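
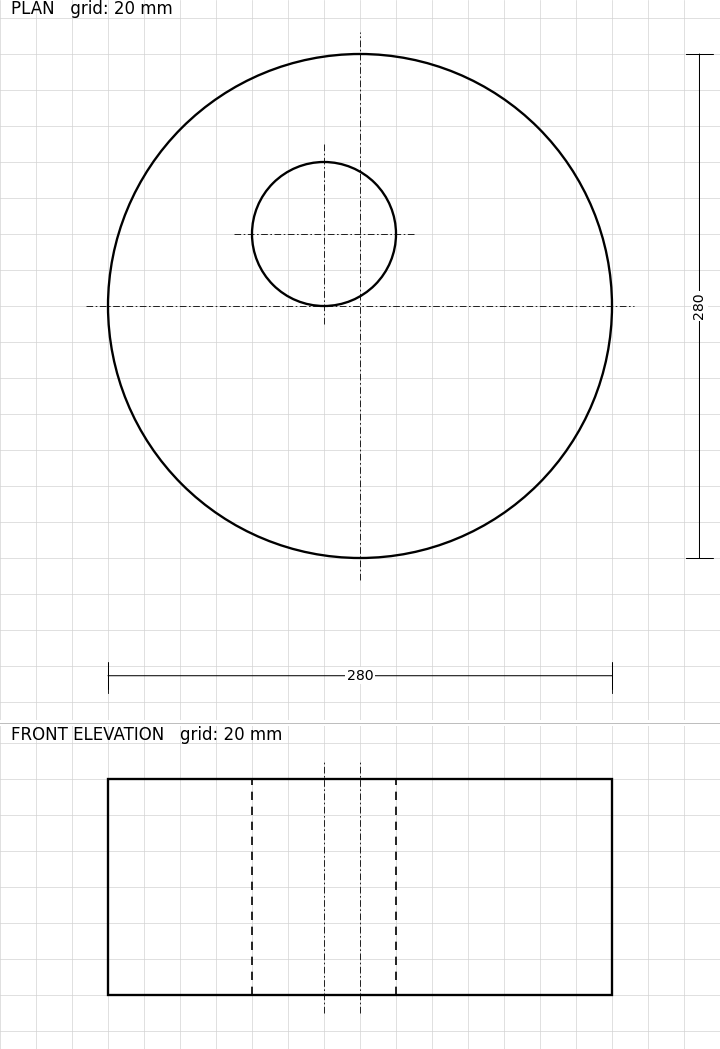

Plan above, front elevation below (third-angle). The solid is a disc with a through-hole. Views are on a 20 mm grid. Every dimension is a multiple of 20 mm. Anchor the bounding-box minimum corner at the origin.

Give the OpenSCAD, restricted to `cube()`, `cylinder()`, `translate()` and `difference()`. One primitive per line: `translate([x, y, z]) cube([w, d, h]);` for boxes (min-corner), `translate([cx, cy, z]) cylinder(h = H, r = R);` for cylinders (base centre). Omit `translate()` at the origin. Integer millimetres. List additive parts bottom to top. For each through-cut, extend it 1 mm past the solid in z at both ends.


difference() {
  translate([140, 140, 0]) cylinder(h = 120, r = 140);
  translate([120, 180, -1]) cylinder(h = 122, r = 40);
}


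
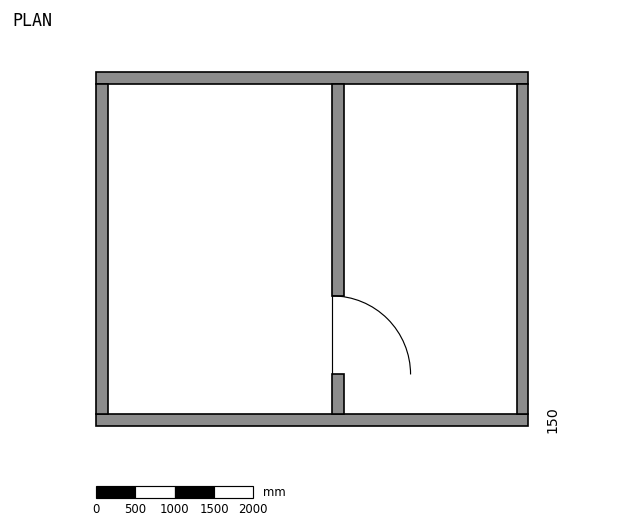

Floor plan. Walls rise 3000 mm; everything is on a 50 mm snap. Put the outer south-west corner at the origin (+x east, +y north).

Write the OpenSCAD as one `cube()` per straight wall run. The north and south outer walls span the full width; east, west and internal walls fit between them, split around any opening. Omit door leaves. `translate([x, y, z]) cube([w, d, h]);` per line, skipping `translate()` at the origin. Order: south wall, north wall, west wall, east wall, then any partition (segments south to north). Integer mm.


cube([5500, 150, 3000]);
translate([0, 4350, 0]) cube([5500, 150, 3000]);
translate([0, 150, 0]) cube([150, 4200, 3000]);
translate([5350, 150, 0]) cube([150, 4200, 3000]);
translate([3000, 150, 0]) cube([150, 500, 3000]);
translate([3000, 1650, 0]) cube([150, 2700, 3000]);


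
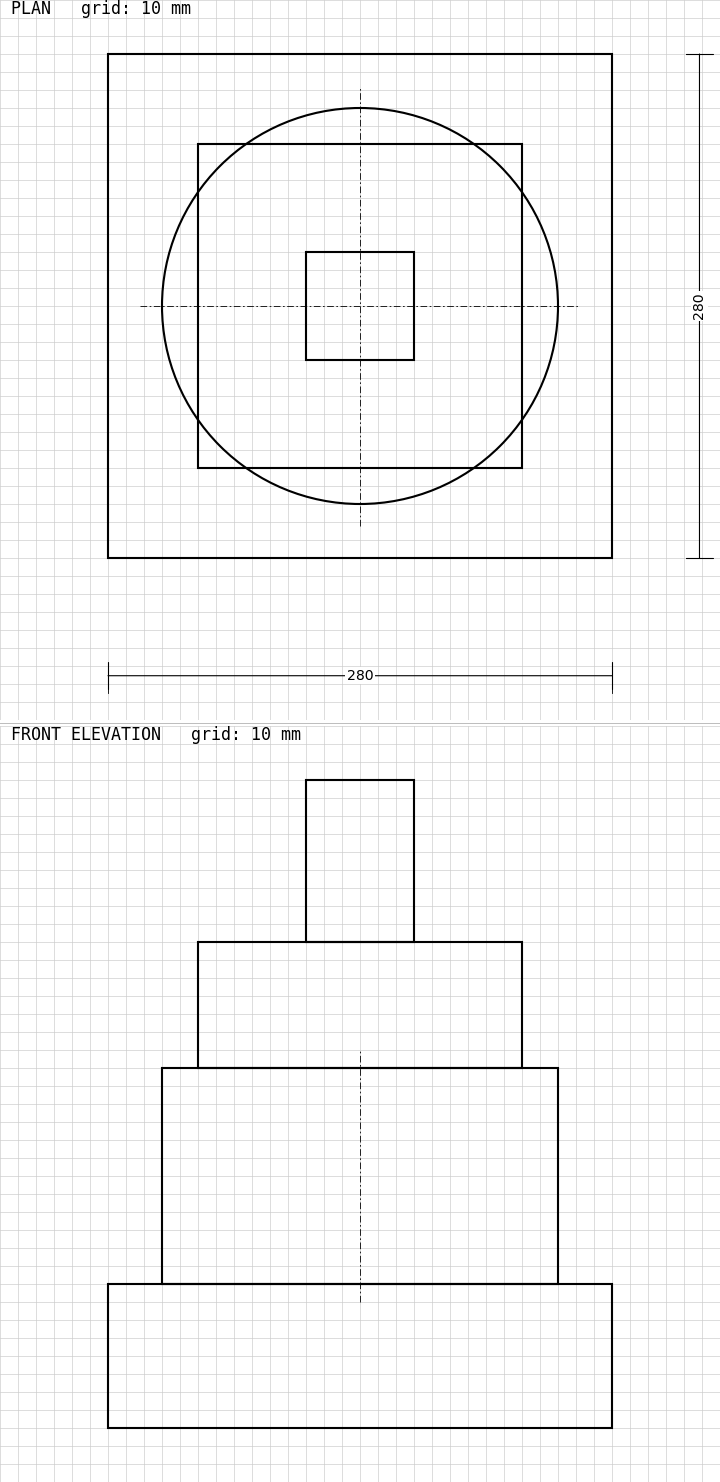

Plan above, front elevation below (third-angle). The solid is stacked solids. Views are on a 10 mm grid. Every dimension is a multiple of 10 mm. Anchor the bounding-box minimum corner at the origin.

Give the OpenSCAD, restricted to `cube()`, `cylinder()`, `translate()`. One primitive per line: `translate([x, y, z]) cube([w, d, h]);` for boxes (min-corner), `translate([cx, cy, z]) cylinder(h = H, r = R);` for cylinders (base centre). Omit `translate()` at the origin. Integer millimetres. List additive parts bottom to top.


cube([280, 280, 80]);
translate([140, 140, 80]) cylinder(h = 120, r = 110);
translate([50, 50, 200]) cube([180, 180, 70]);
translate([110, 110, 270]) cube([60, 60, 90]);


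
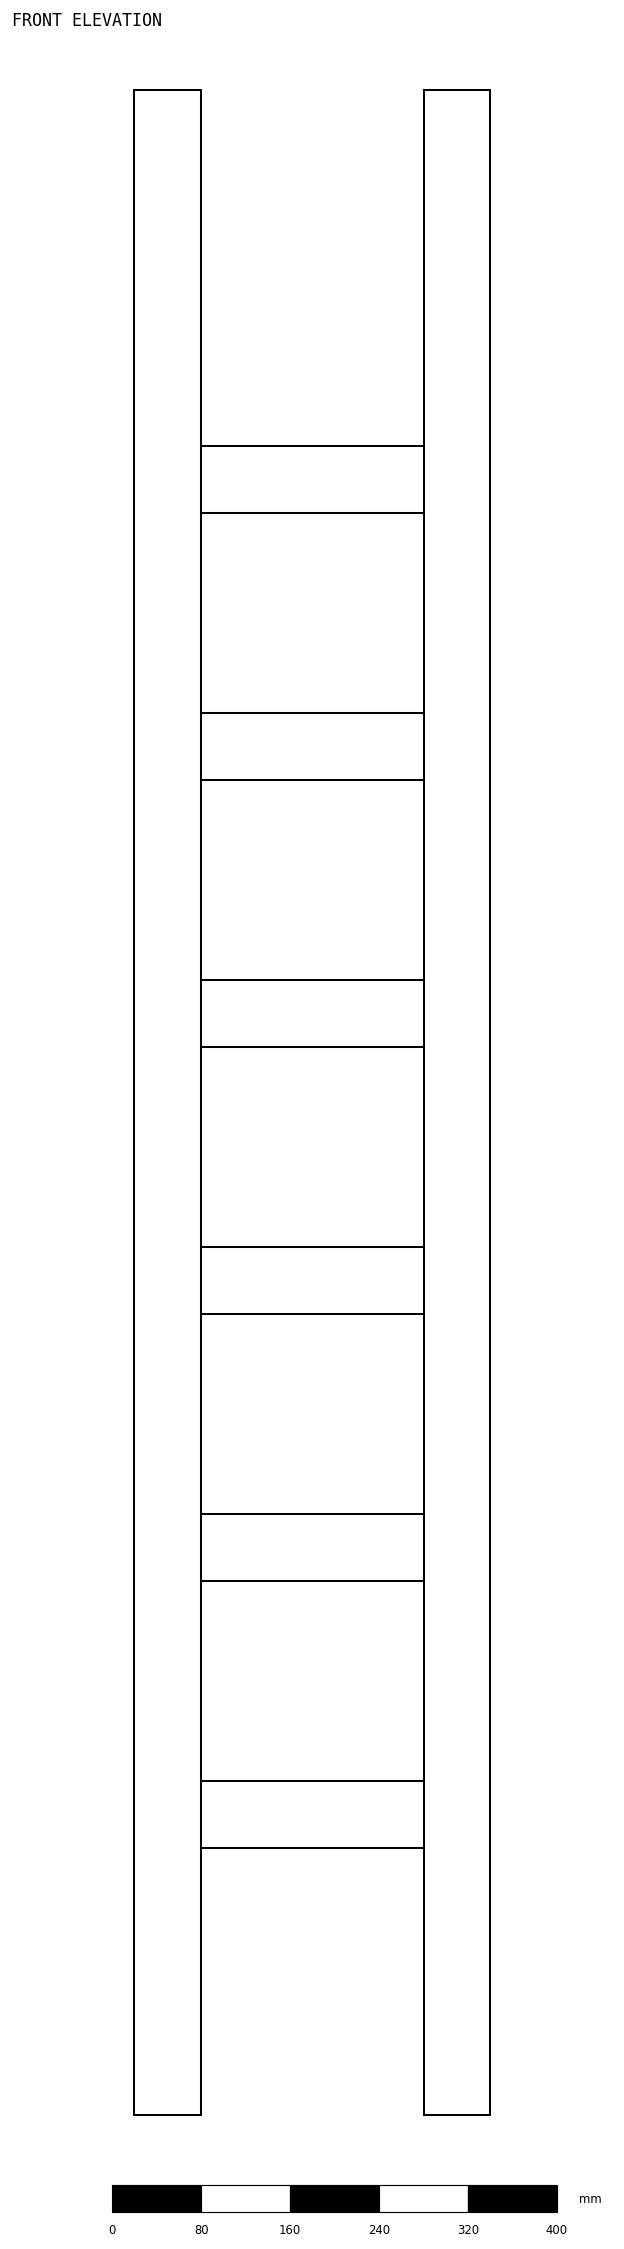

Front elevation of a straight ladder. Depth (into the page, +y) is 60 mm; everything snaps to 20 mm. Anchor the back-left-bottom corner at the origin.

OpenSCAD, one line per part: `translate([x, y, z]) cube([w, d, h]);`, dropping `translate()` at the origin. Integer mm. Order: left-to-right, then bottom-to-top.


cube([60, 60, 1820]);
translate([60, 0, 240]) cube([200, 60, 60]);
translate([60, 0, 480]) cube([200, 60, 60]);
translate([60, 0, 720]) cube([200, 60, 60]);
translate([60, 0, 960]) cube([200, 60, 60]);
translate([60, 0, 1200]) cube([200, 60, 60]);
translate([60, 0, 1440]) cube([200, 60, 60]);
translate([260, 0, 0]) cube([60, 60, 1820]);


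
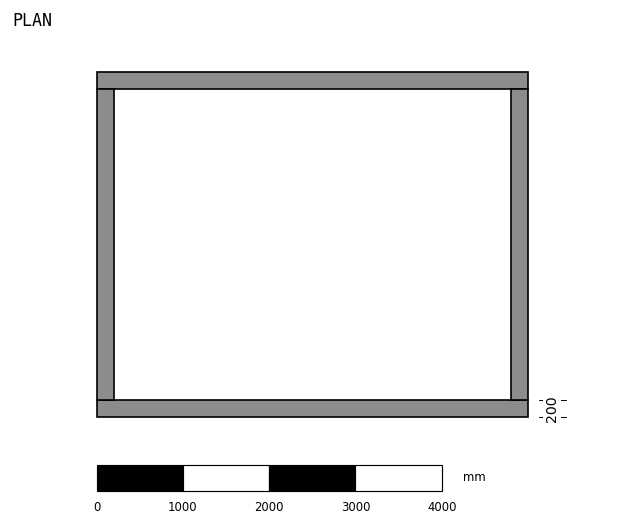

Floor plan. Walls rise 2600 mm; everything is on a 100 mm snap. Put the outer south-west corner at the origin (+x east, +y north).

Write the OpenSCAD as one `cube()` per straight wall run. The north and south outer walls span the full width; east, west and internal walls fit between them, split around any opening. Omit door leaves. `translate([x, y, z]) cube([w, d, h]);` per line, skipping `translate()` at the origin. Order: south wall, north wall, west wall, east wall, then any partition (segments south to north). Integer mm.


cube([5000, 200, 2600]);
translate([0, 3800, 0]) cube([5000, 200, 2600]);
translate([0, 200, 0]) cube([200, 3600, 2600]);
translate([4800, 200, 0]) cube([200, 3600, 2600]);


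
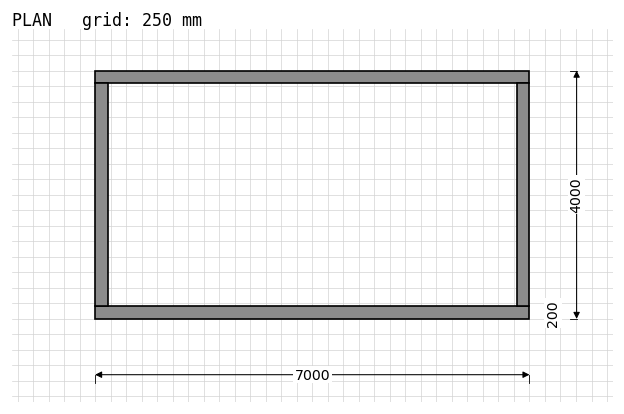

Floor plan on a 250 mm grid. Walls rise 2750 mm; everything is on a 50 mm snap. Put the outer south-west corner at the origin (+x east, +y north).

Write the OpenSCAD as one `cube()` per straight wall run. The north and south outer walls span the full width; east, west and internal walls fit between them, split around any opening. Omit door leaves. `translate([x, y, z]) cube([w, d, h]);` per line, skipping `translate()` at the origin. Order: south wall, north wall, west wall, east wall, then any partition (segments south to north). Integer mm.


cube([7000, 200, 2750]);
translate([0, 3800, 0]) cube([7000, 200, 2750]);
translate([0, 200, 0]) cube([200, 3600, 2750]);
translate([6800, 200, 0]) cube([200, 3600, 2750]);


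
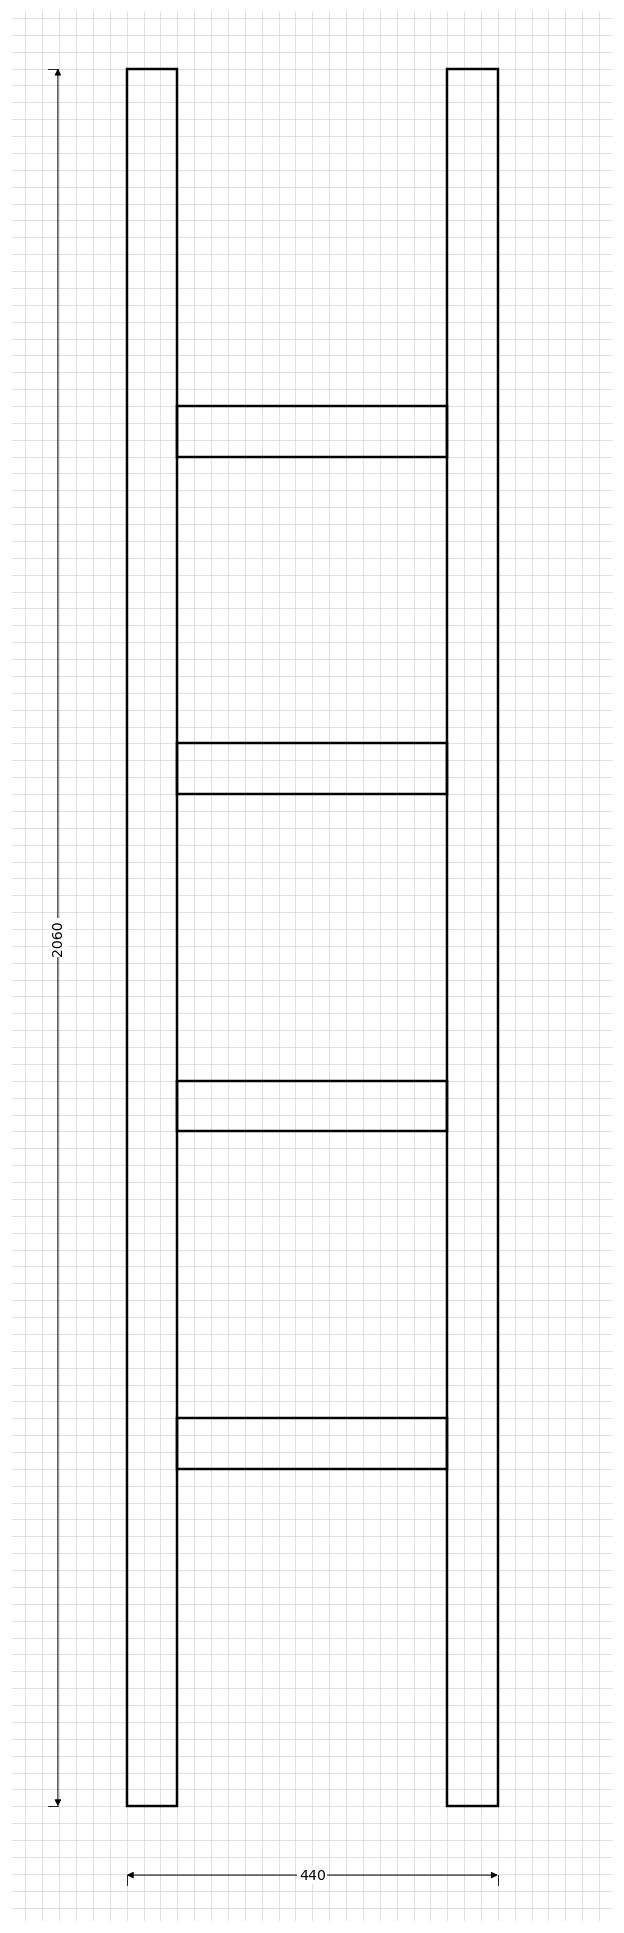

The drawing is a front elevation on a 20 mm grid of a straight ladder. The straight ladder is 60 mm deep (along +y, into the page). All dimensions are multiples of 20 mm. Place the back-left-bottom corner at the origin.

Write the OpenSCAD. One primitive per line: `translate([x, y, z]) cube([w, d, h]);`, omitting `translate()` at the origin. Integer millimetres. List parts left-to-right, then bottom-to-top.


cube([60, 60, 2060]);
translate([60, 0, 400]) cube([320, 60, 60]);
translate([60, 0, 800]) cube([320, 60, 60]);
translate([60, 0, 1200]) cube([320, 60, 60]);
translate([60, 0, 1600]) cube([320, 60, 60]);
translate([380, 0, 0]) cube([60, 60, 2060]);


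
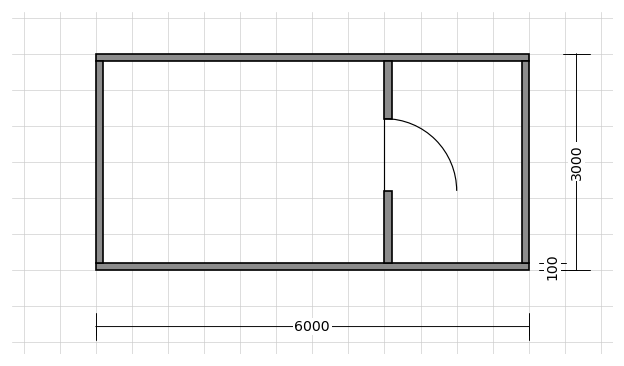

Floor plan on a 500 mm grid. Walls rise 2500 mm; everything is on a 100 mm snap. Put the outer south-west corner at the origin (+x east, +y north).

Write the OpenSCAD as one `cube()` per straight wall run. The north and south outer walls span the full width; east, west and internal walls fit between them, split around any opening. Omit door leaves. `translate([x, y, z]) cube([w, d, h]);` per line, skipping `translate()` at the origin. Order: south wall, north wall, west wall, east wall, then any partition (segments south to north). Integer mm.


cube([6000, 100, 2500]);
translate([0, 2900, 0]) cube([6000, 100, 2500]);
translate([0, 100, 0]) cube([100, 2800, 2500]);
translate([5900, 100, 0]) cube([100, 2800, 2500]);
translate([4000, 100, 0]) cube([100, 1000, 2500]);
translate([4000, 2100, 0]) cube([100, 800, 2500]);


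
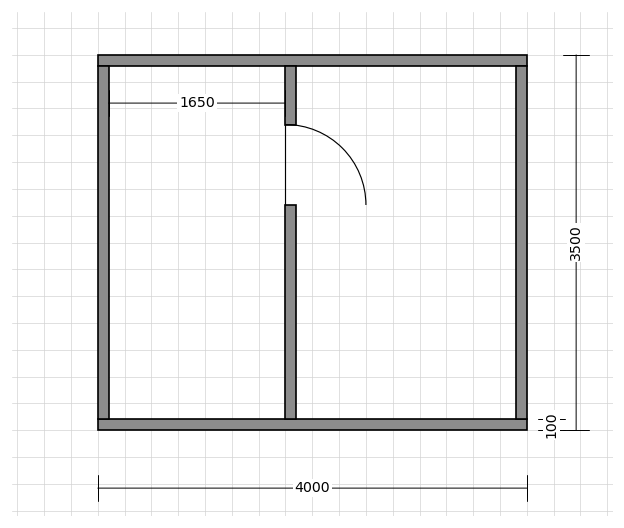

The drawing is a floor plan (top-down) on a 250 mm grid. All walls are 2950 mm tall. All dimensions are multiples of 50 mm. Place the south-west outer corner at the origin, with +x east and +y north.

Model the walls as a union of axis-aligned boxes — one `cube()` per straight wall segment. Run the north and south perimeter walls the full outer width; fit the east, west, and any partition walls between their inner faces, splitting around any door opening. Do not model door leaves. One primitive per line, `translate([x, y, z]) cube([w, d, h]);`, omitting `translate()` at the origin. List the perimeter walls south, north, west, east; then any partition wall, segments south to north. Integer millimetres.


cube([4000, 100, 2950]);
translate([0, 3400, 0]) cube([4000, 100, 2950]);
translate([0, 100, 0]) cube([100, 3300, 2950]);
translate([3900, 100, 0]) cube([100, 3300, 2950]);
translate([1750, 100, 0]) cube([100, 2000, 2950]);
translate([1750, 2850, 0]) cube([100, 550, 2950]);


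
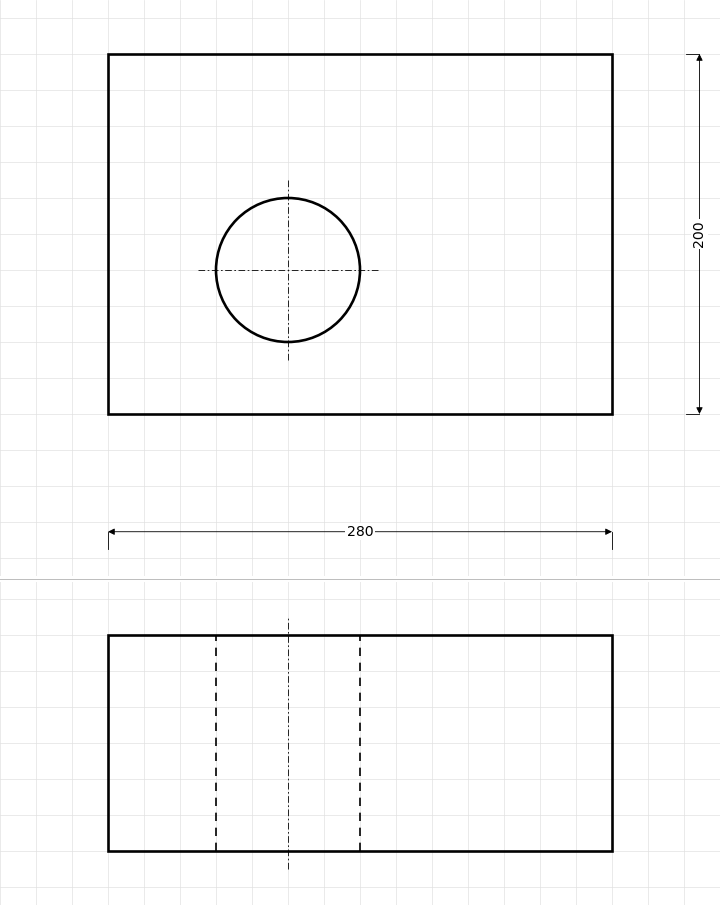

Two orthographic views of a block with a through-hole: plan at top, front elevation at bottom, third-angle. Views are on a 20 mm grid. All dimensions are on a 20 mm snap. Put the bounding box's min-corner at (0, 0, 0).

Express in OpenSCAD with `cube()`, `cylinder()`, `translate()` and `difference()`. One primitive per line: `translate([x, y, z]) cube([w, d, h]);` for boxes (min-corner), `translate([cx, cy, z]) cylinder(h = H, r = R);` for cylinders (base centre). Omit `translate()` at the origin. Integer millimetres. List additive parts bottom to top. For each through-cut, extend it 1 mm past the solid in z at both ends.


difference() {
  cube([280, 200, 120]);
  translate([100, 80, -1]) cylinder(h = 122, r = 40);
}


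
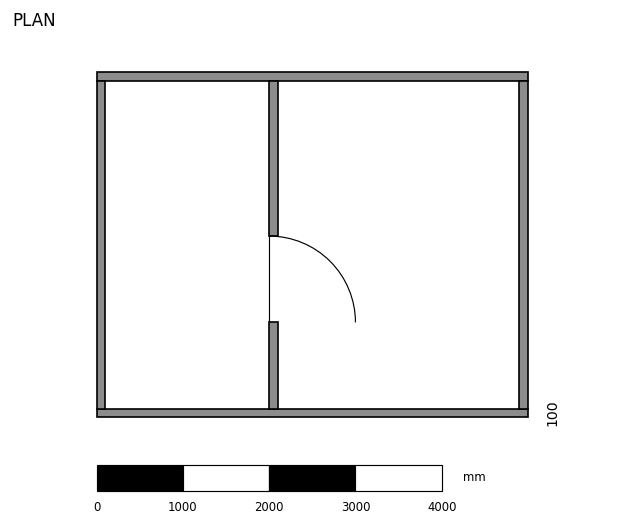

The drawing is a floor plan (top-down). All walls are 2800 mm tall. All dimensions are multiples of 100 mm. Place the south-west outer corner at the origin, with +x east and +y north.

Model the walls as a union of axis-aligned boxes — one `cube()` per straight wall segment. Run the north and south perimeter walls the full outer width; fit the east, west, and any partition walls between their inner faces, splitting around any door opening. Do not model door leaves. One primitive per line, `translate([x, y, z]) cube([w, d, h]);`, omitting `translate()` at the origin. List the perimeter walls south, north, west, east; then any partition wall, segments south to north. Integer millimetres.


cube([5000, 100, 2800]);
translate([0, 3900, 0]) cube([5000, 100, 2800]);
translate([0, 100, 0]) cube([100, 3800, 2800]);
translate([4900, 100, 0]) cube([100, 3800, 2800]);
translate([2000, 100, 0]) cube([100, 1000, 2800]);
translate([2000, 2100, 0]) cube([100, 1800, 2800]);


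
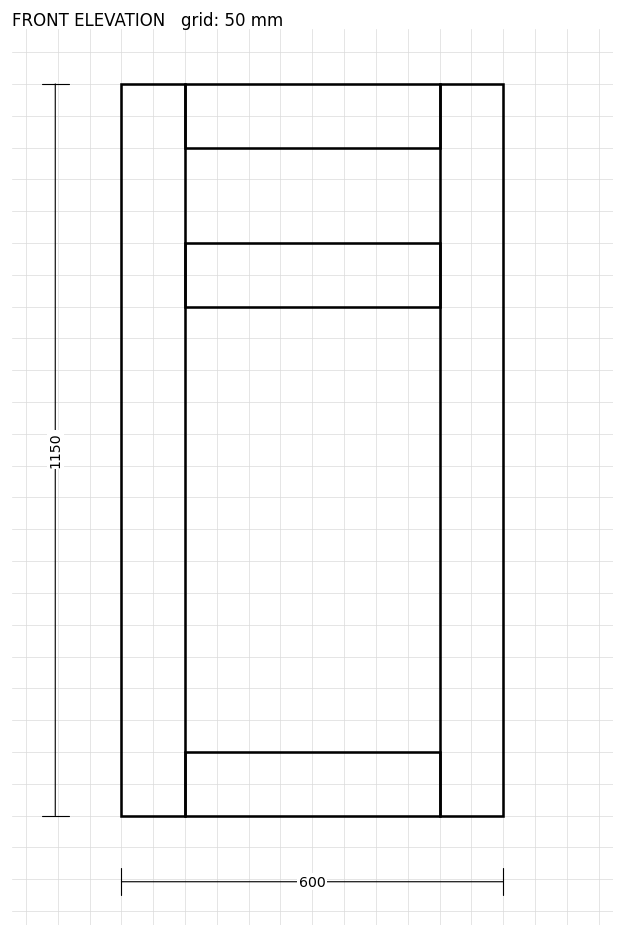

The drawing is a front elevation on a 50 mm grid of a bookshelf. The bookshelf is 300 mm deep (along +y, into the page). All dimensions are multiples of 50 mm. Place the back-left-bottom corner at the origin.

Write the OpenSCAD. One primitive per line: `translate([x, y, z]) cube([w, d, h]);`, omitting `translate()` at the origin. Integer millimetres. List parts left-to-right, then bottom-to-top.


cube([100, 300, 1150]);
translate([100, 0, 0]) cube([400, 300, 100]);
translate([100, 0, 800]) cube([400, 300, 100]);
translate([100, 0, 1050]) cube([400, 300, 100]);
translate([500, 0, 0]) cube([100, 300, 1150]);


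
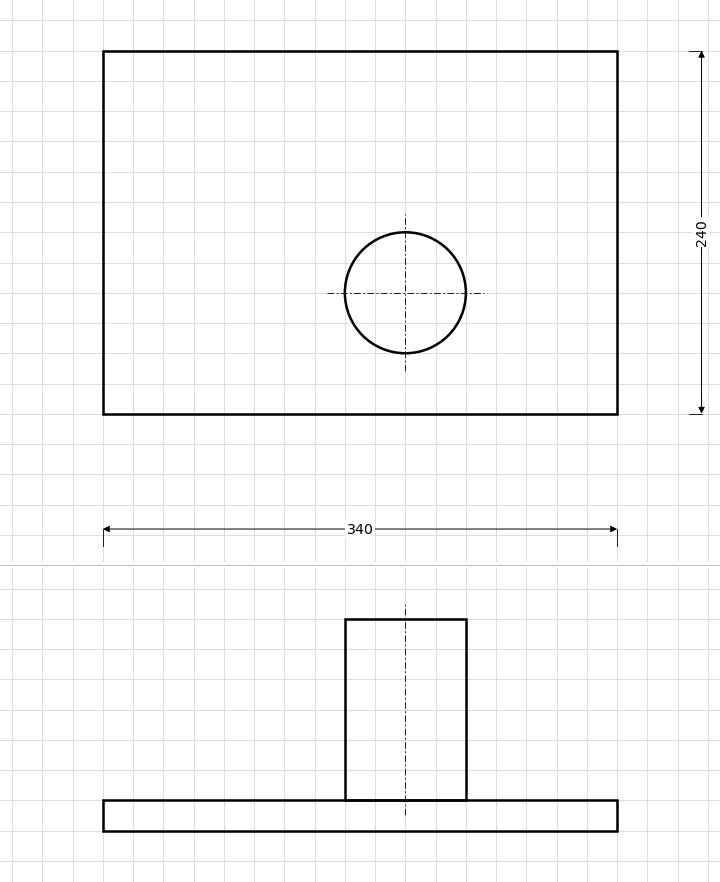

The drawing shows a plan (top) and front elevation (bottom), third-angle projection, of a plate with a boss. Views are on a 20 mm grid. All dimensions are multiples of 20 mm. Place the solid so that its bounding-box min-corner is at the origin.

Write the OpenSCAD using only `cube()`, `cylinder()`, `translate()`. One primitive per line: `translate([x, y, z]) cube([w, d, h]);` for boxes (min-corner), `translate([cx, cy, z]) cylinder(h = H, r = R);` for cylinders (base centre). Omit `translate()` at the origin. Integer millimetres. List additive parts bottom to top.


cube([340, 240, 20]);
translate([200, 80, 20]) cylinder(h = 120, r = 40);


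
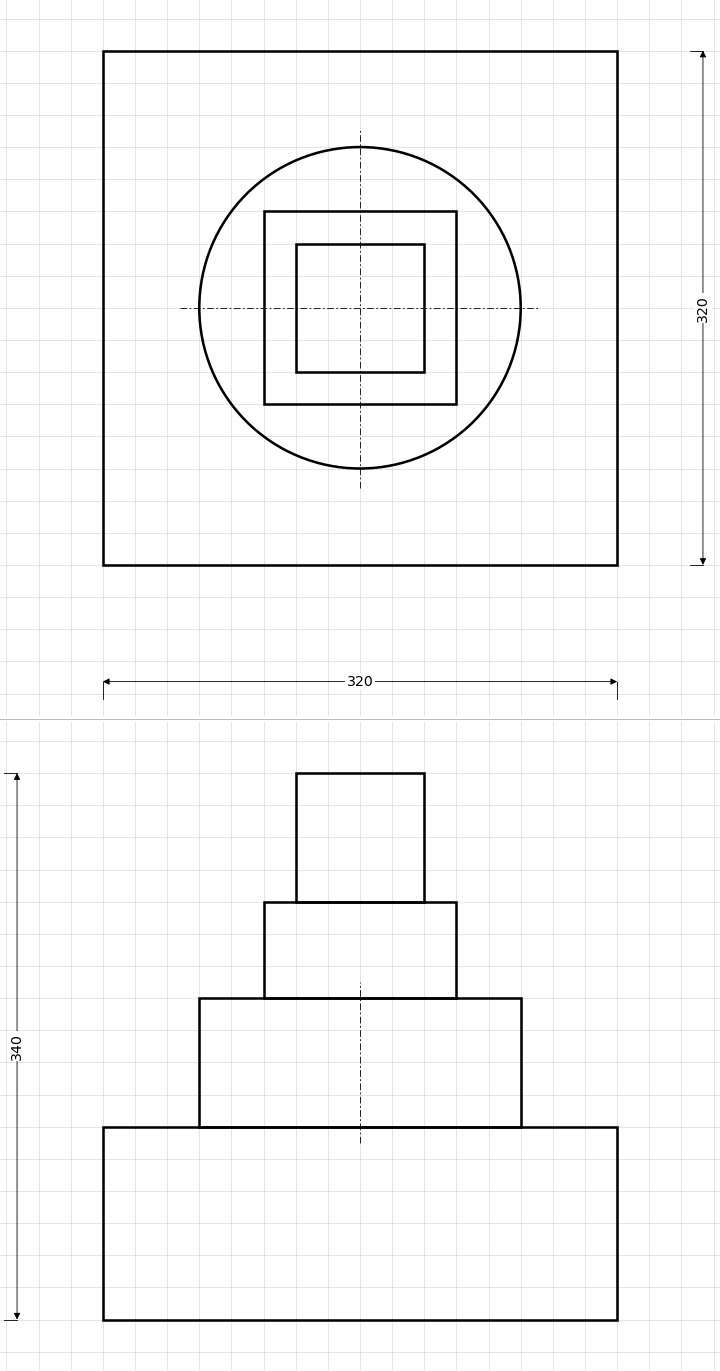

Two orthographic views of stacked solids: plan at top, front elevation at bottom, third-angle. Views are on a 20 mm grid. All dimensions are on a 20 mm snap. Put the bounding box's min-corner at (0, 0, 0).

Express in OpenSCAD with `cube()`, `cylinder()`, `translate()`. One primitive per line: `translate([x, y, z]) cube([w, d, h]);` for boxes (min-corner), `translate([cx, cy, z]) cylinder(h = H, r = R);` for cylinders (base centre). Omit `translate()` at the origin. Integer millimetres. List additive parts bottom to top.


cube([320, 320, 120]);
translate([160, 160, 120]) cylinder(h = 80, r = 100);
translate([100, 100, 200]) cube([120, 120, 60]);
translate([120, 120, 260]) cube([80, 80, 80]);


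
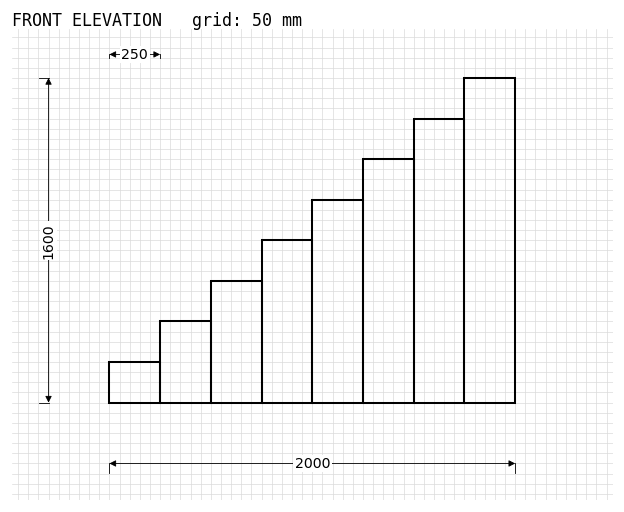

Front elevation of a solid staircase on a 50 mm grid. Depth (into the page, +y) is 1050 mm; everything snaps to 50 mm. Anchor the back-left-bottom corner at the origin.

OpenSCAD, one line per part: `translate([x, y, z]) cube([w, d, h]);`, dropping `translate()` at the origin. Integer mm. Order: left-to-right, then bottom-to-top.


cube([250, 1050, 200]);
translate([250, 0, 0]) cube([250, 1050, 400]);
translate([500, 0, 0]) cube([250, 1050, 600]);
translate([750, 0, 0]) cube([250, 1050, 800]);
translate([1000, 0, 0]) cube([250, 1050, 1000]);
translate([1250, 0, 0]) cube([250, 1050, 1200]);
translate([1500, 0, 0]) cube([250, 1050, 1400]);
translate([1750, 0, 0]) cube([250, 1050, 1600]);


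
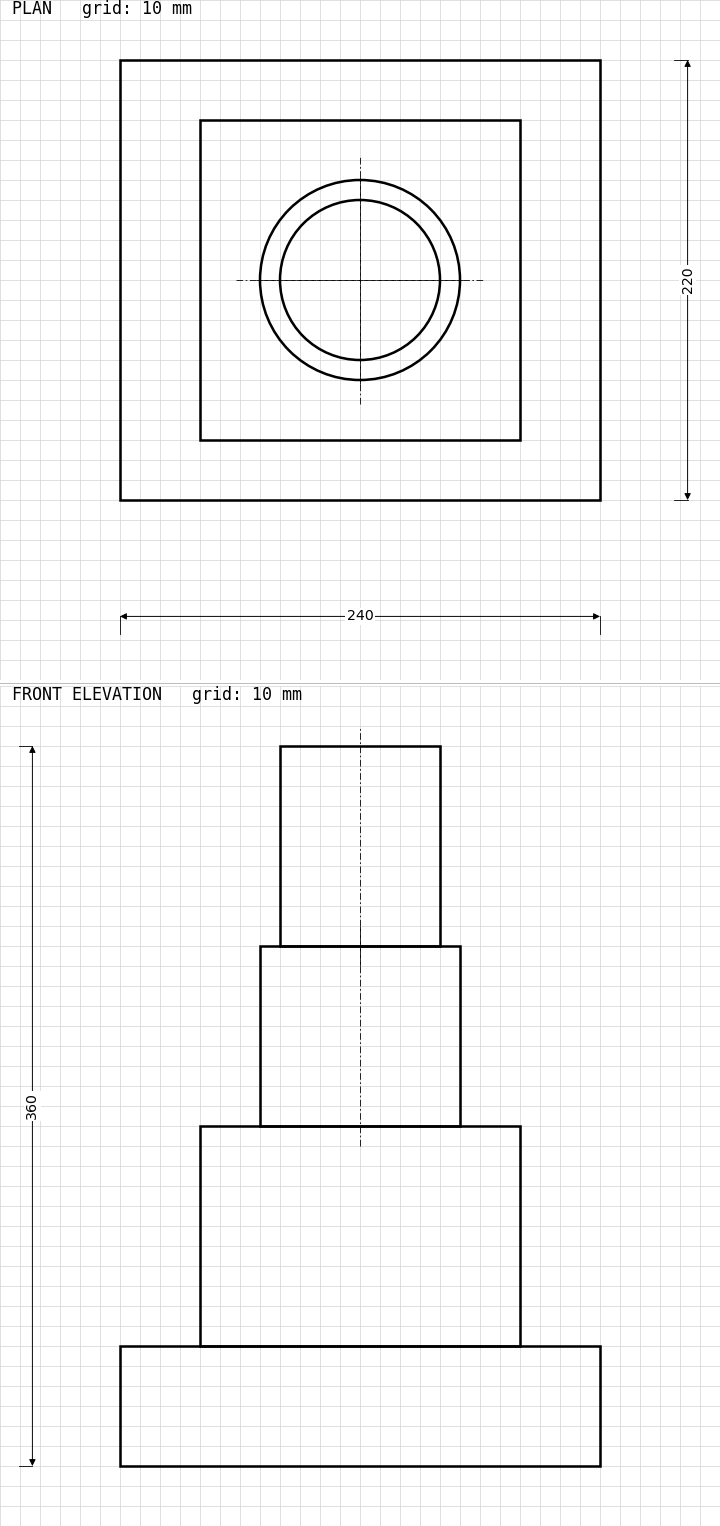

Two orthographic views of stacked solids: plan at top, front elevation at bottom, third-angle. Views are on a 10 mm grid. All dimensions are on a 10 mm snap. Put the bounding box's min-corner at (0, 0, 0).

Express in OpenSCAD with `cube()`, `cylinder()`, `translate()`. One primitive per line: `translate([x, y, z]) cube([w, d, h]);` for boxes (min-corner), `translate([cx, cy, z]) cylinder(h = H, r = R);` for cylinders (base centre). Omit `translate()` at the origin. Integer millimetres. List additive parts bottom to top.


cube([240, 220, 60]);
translate([40, 30, 60]) cube([160, 160, 110]);
translate([120, 110, 170]) cylinder(h = 90, r = 50);
translate([120, 110, 260]) cylinder(h = 100, r = 40);


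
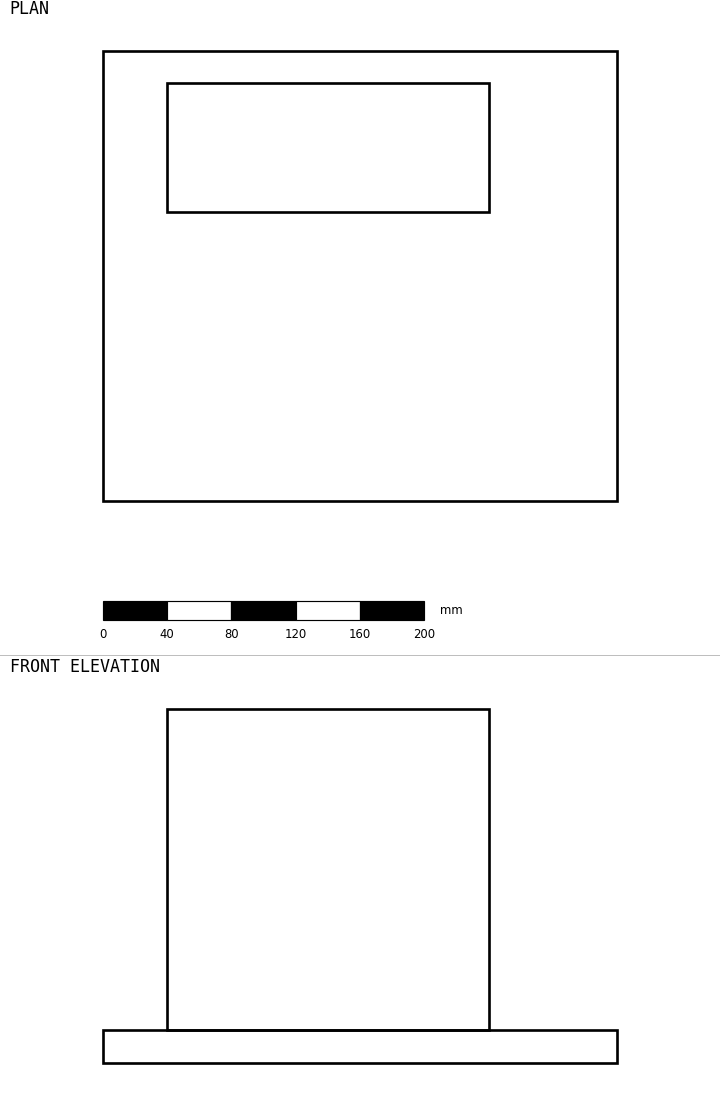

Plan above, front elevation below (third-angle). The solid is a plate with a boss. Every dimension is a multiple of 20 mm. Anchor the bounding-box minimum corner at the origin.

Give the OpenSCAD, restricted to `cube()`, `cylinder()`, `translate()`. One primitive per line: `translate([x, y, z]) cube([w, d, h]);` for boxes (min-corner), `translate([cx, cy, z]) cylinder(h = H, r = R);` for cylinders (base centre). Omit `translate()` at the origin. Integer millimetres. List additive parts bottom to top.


cube([320, 280, 20]);
translate([40, 180, 20]) cube([200, 80, 200]);


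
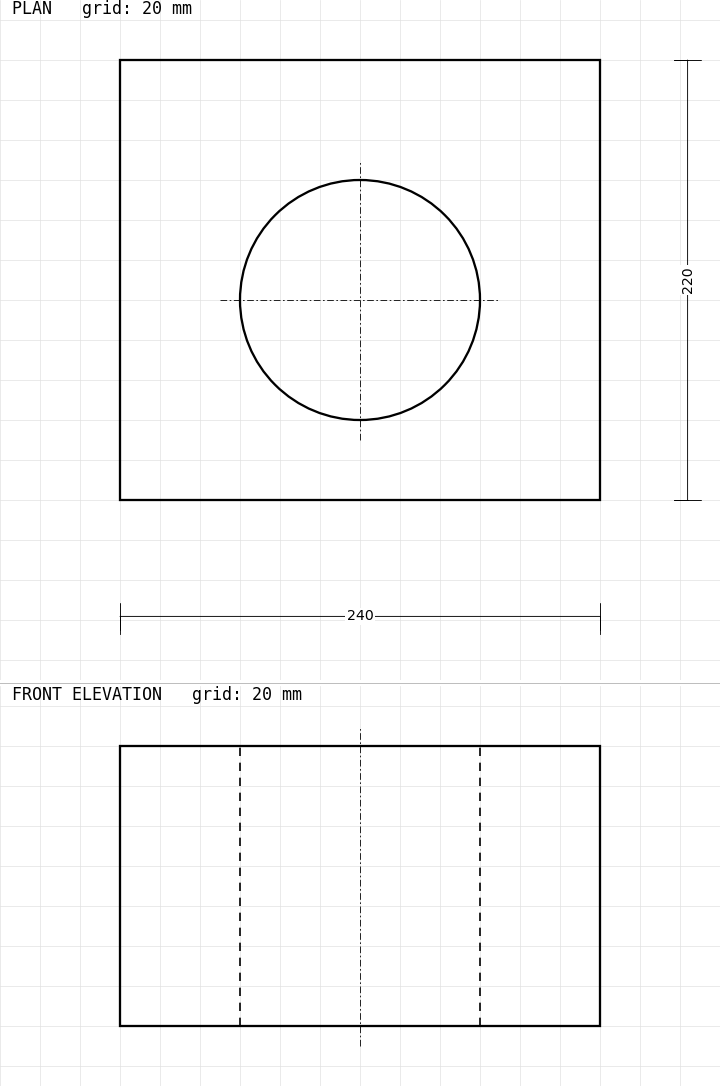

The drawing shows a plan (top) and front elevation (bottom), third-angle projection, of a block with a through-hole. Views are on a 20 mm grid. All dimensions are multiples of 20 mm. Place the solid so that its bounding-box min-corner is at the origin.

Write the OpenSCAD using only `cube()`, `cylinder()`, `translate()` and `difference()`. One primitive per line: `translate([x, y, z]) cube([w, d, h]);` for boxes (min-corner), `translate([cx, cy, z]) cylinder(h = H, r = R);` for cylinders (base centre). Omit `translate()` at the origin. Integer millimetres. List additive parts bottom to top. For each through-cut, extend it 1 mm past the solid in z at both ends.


difference() {
  cube([240, 220, 140]);
  translate([120, 100, -1]) cylinder(h = 142, r = 60);
}


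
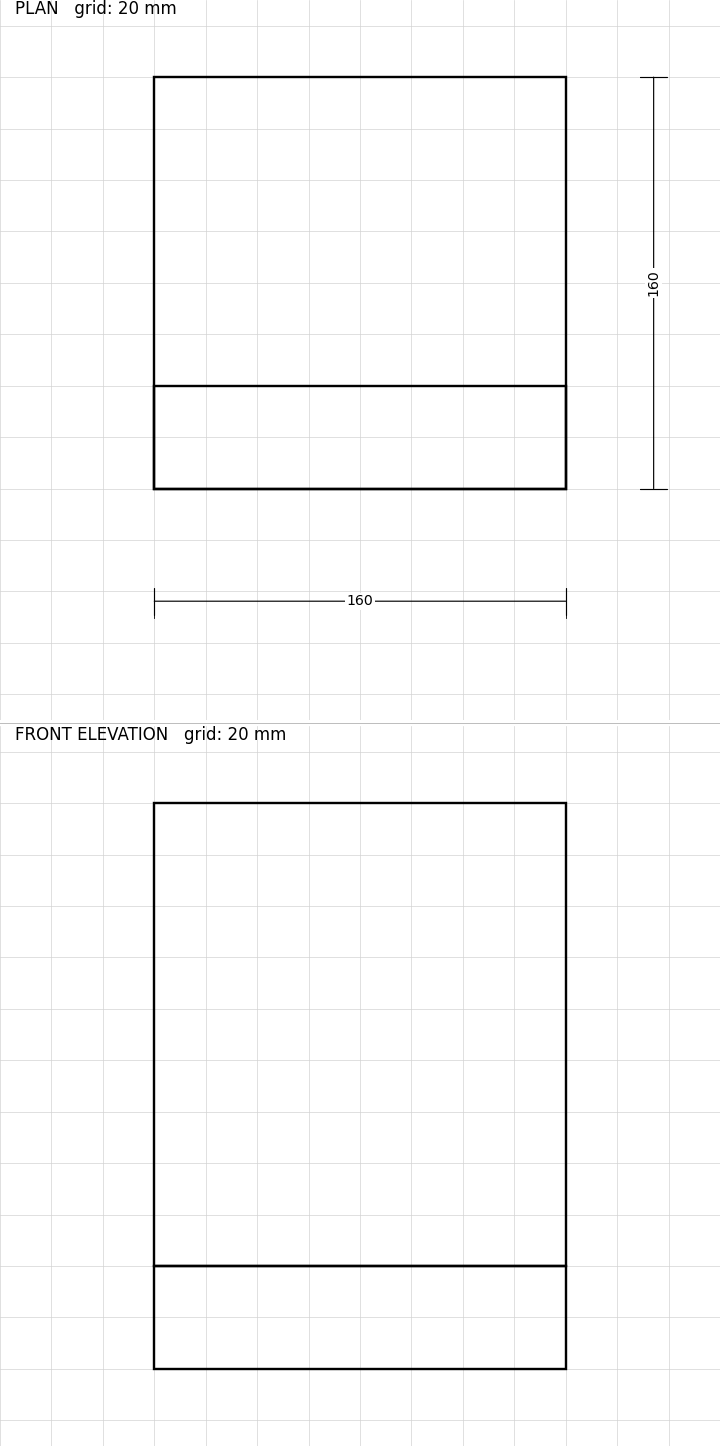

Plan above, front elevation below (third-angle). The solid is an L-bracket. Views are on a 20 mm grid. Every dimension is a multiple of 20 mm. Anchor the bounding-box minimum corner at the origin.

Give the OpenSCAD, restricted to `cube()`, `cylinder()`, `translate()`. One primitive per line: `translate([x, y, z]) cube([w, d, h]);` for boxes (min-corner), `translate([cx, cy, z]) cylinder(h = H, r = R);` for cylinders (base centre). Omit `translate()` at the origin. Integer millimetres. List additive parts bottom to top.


cube([160, 160, 40]);
translate([0, 0, 40]) cube([160, 40, 180]);


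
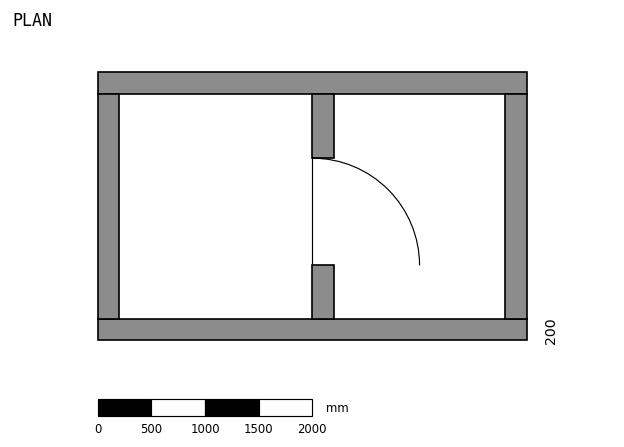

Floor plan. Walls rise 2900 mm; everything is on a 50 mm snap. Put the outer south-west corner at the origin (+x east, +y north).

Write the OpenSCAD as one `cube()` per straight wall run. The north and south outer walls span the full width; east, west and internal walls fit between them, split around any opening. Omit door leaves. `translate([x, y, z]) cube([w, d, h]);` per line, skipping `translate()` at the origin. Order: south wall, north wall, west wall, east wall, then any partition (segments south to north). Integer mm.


cube([4000, 200, 2900]);
translate([0, 2300, 0]) cube([4000, 200, 2900]);
translate([0, 200, 0]) cube([200, 2100, 2900]);
translate([3800, 200, 0]) cube([200, 2100, 2900]);
translate([2000, 200, 0]) cube([200, 500, 2900]);
translate([2000, 1700, 0]) cube([200, 600, 2900]);


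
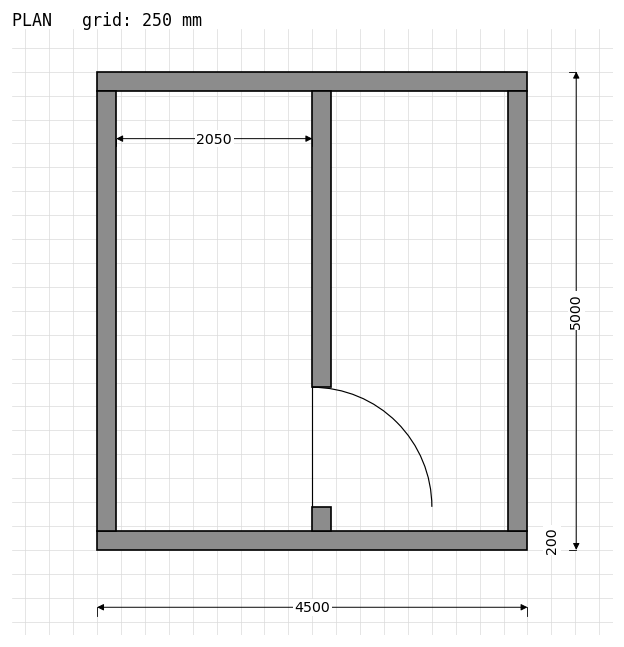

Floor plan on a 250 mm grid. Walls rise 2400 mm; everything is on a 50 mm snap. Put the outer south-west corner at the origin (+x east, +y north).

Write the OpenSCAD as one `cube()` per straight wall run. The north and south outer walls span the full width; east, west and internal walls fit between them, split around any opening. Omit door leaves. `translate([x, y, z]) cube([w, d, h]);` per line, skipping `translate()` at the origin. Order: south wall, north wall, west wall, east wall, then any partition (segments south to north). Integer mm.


cube([4500, 200, 2400]);
translate([0, 4800, 0]) cube([4500, 200, 2400]);
translate([0, 200, 0]) cube([200, 4600, 2400]);
translate([4300, 200, 0]) cube([200, 4600, 2400]);
translate([2250, 200, 0]) cube([200, 250, 2400]);
translate([2250, 1700, 0]) cube([200, 3100, 2400]);


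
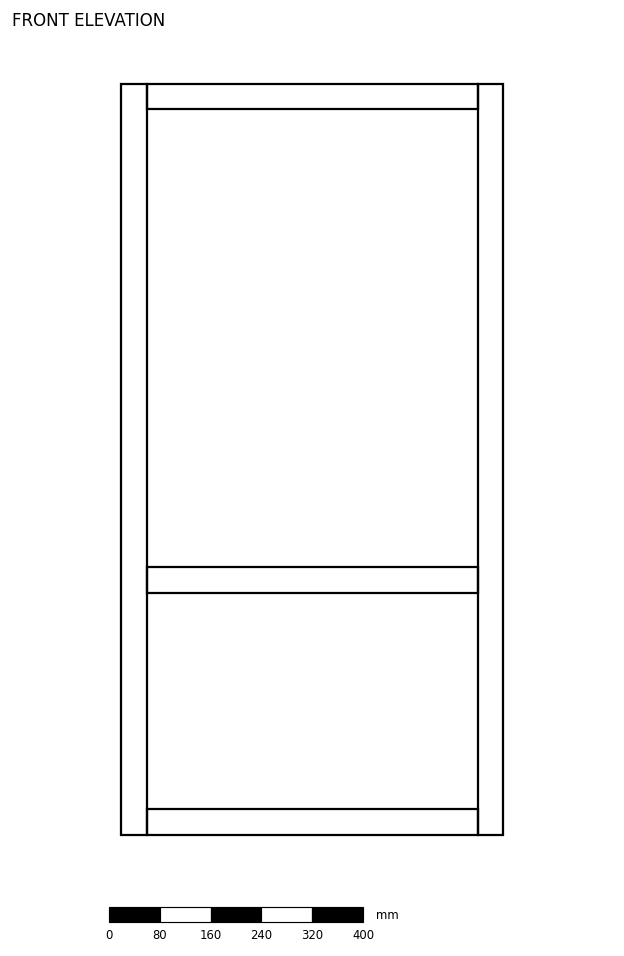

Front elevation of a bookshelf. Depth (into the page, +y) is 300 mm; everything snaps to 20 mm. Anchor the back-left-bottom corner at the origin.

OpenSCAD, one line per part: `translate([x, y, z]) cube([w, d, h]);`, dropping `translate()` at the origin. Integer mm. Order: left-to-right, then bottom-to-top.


cube([40, 300, 1180]);
translate([40, 0, 0]) cube([520, 300, 40]);
translate([40, 0, 380]) cube([520, 300, 40]);
translate([40, 0, 1140]) cube([520, 300, 40]);
translate([560, 0, 0]) cube([40, 300, 1180]);


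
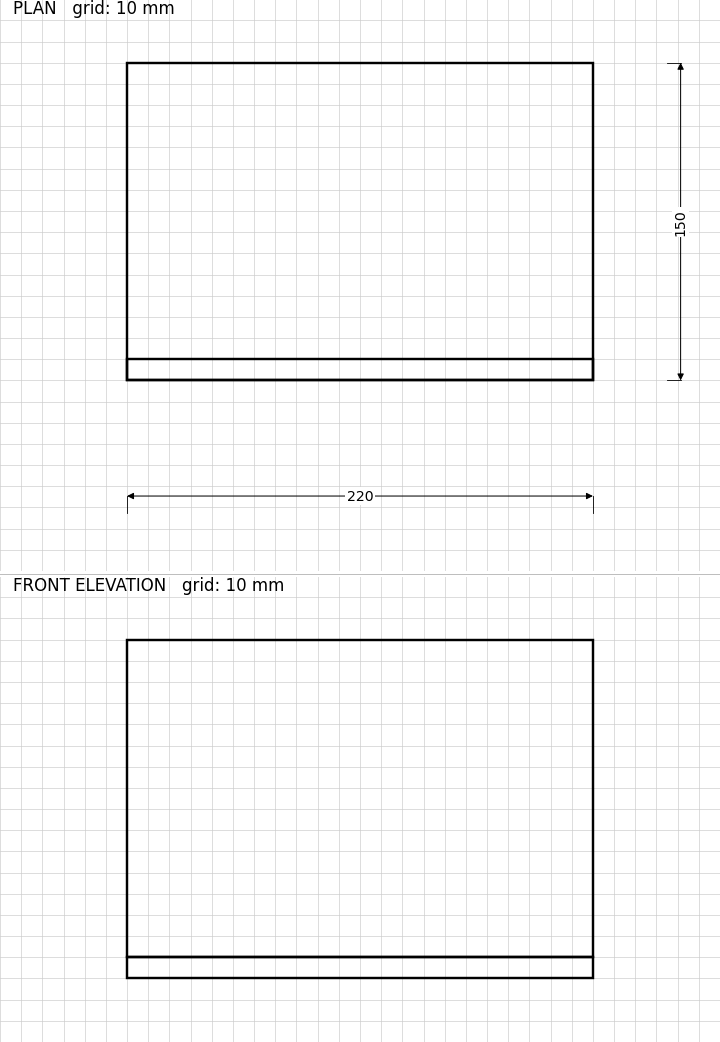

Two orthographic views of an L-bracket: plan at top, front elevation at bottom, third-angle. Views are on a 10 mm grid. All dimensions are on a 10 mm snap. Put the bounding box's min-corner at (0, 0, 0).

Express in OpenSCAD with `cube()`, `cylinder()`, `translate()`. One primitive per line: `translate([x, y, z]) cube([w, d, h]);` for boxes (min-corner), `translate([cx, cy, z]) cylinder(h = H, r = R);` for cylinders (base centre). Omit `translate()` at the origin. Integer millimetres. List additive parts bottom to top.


cube([220, 150, 10]);
translate([0, 0, 10]) cube([220, 10, 150]);


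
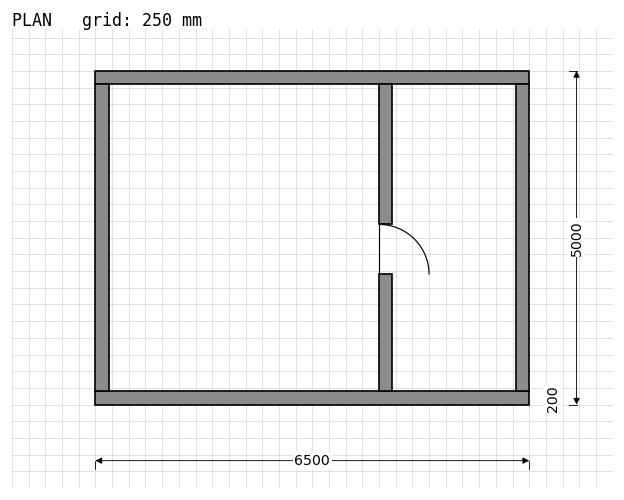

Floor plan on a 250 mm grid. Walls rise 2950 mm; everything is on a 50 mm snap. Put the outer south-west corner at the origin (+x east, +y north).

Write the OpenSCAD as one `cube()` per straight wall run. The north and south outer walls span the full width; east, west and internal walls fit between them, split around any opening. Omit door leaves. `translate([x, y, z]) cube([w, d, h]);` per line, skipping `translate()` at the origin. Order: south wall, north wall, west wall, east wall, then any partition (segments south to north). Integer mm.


cube([6500, 200, 2950]);
translate([0, 4800, 0]) cube([6500, 200, 2950]);
translate([0, 200, 0]) cube([200, 4600, 2950]);
translate([6300, 200, 0]) cube([200, 4600, 2950]);
translate([4250, 200, 0]) cube([200, 1750, 2950]);
translate([4250, 2700, 0]) cube([200, 2100, 2950]);


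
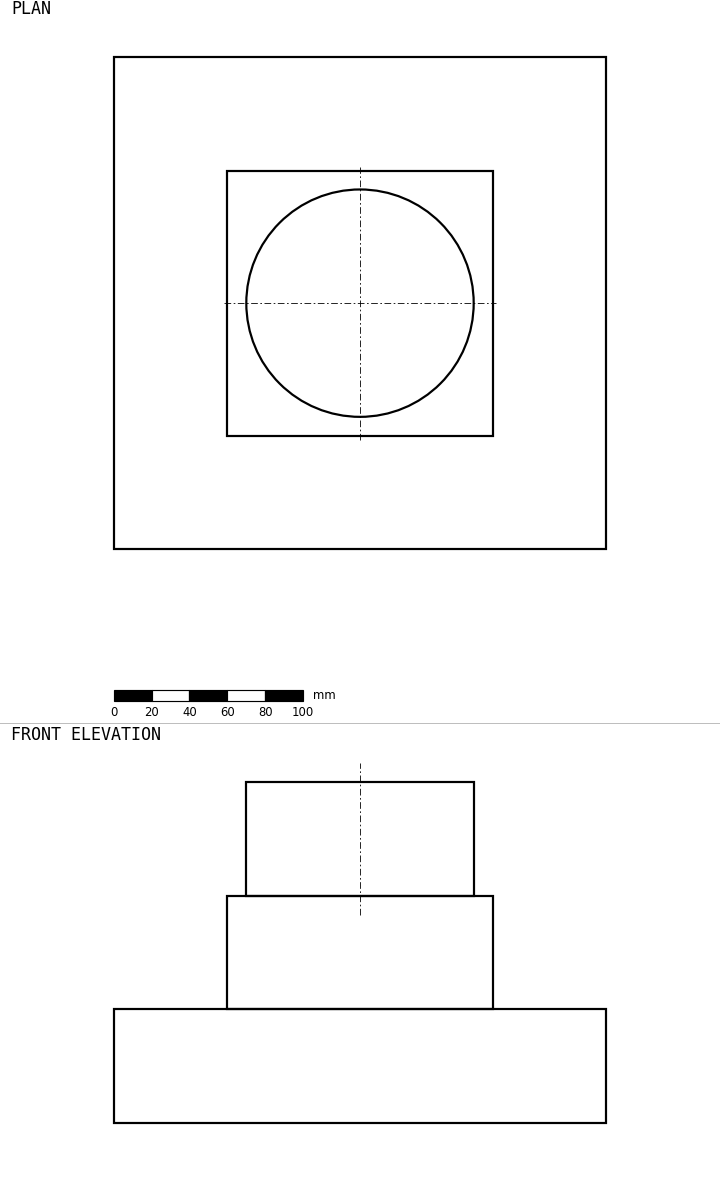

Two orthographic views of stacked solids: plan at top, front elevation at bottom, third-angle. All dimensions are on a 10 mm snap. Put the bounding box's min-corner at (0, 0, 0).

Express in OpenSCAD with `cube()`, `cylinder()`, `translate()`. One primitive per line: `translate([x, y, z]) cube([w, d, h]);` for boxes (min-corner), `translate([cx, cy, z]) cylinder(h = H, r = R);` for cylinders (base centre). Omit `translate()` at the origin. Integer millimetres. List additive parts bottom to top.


cube([260, 260, 60]);
translate([60, 60, 60]) cube([140, 140, 60]);
translate([130, 130, 120]) cylinder(h = 60, r = 60);


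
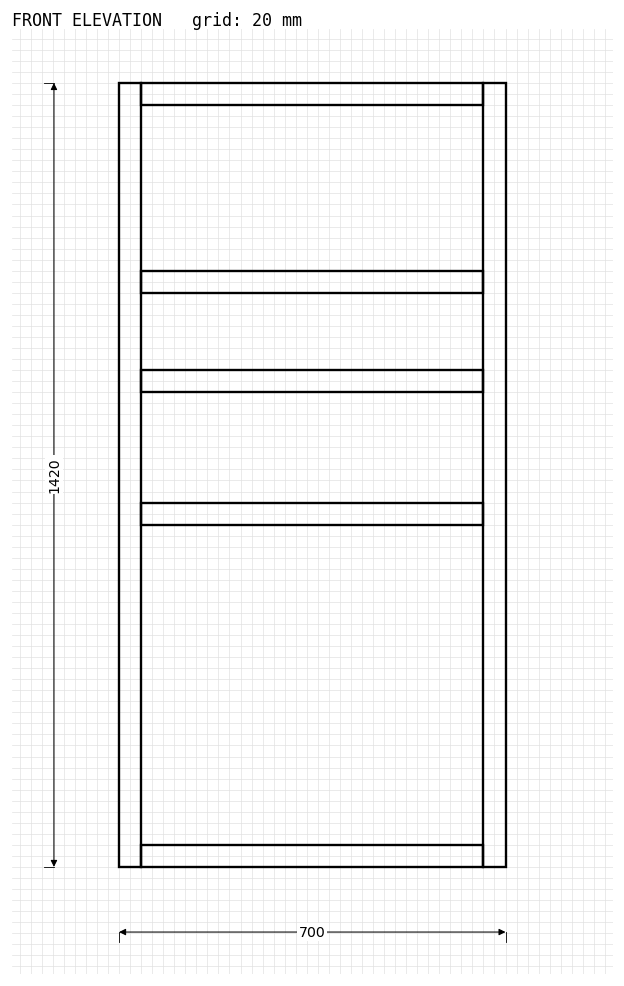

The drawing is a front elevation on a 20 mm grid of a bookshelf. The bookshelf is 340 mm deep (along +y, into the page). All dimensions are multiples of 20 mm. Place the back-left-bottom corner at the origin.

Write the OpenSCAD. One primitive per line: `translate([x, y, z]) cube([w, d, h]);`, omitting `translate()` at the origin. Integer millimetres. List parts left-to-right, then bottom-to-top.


cube([40, 340, 1420]);
translate([40, 0, 0]) cube([620, 340, 40]);
translate([40, 0, 620]) cube([620, 340, 40]);
translate([40, 0, 860]) cube([620, 340, 40]);
translate([40, 0, 1040]) cube([620, 340, 40]);
translate([40, 0, 1380]) cube([620, 340, 40]);
translate([660, 0, 0]) cube([40, 340, 1420]);


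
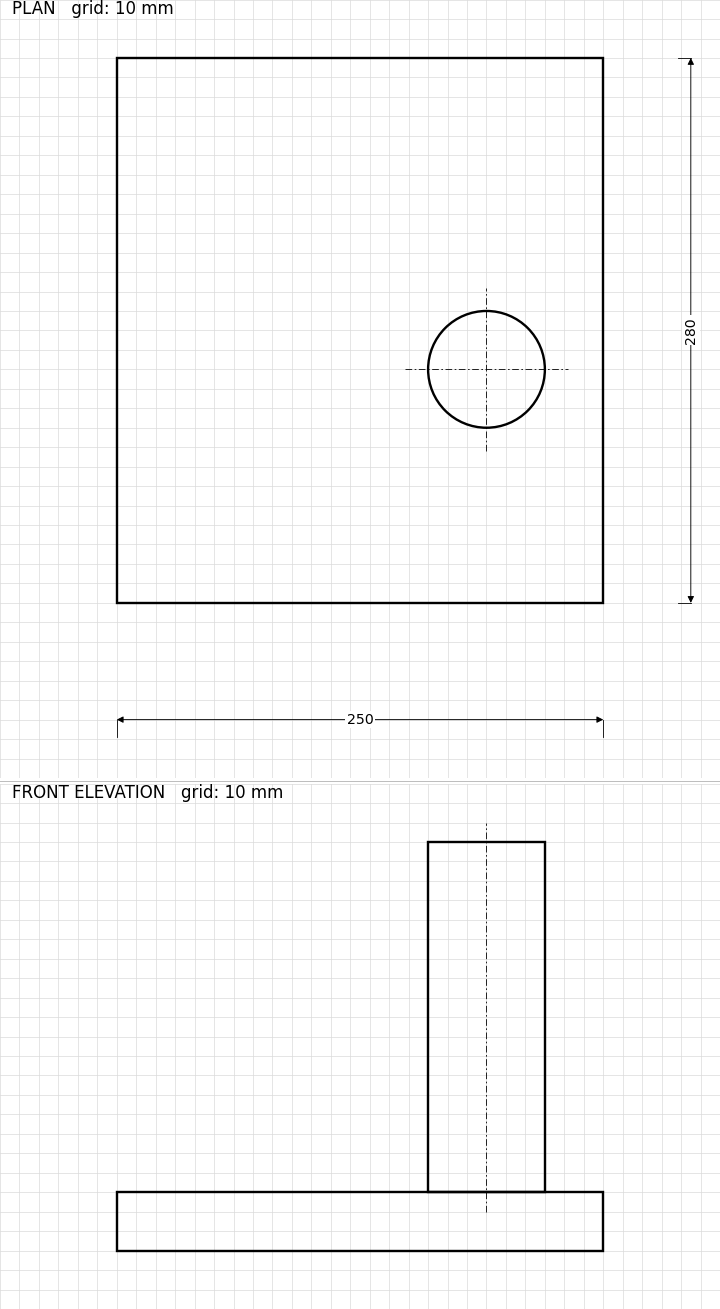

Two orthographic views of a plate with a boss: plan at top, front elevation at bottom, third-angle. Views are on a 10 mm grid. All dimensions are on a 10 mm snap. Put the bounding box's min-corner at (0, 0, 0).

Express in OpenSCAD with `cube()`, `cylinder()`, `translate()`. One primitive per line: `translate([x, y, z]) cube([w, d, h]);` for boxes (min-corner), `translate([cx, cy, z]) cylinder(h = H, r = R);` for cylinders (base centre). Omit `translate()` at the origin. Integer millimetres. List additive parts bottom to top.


cube([250, 280, 30]);
translate([190, 120, 30]) cylinder(h = 180, r = 30);


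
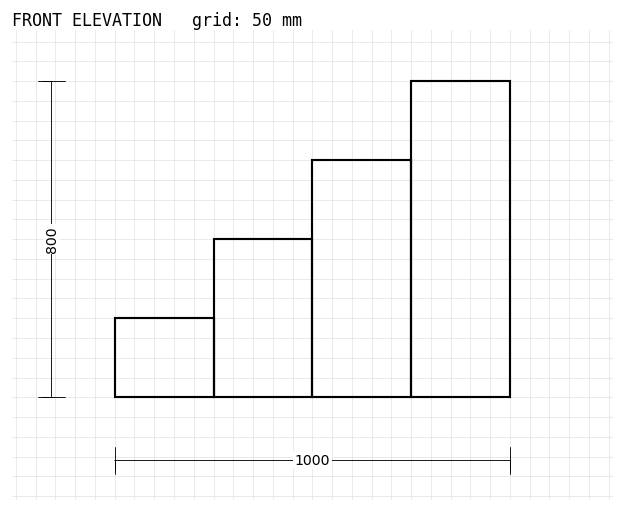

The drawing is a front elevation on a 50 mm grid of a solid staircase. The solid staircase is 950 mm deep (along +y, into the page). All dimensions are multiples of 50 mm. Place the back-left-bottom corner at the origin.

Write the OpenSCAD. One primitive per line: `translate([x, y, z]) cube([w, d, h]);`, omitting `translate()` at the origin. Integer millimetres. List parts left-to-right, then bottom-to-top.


cube([250, 950, 200]);
translate([250, 0, 0]) cube([250, 950, 400]);
translate([500, 0, 0]) cube([250, 950, 600]);
translate([750, 0, 0]) cube([250, 950, 800]);


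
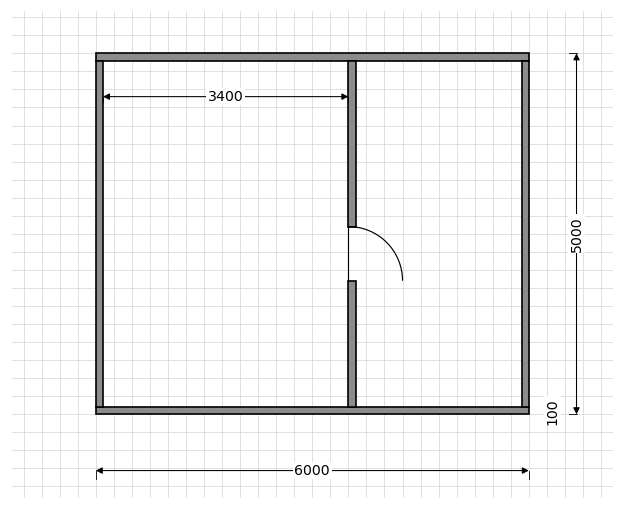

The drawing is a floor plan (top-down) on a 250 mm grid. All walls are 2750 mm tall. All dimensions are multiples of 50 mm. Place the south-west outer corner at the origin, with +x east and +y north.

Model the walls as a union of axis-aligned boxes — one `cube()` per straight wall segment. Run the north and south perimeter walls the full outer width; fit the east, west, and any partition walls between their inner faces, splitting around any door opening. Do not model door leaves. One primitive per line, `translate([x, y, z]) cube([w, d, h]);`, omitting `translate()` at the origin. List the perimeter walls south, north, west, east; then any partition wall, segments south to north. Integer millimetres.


cube([6000, 100, 2750]);
translate([0, 4900, 0]) cube([6000, 100, 2750]);
translate([0, 100, 0]) cube([100, 4800, 2750]);
translate([5900, 100, 0]) cube([100, 4800, 2750]);
translate([3500, 100, 0]) cube([100, 1750, 2750]);
translate([3500, 2600, 0]) cube([100, 2300, 2750]);


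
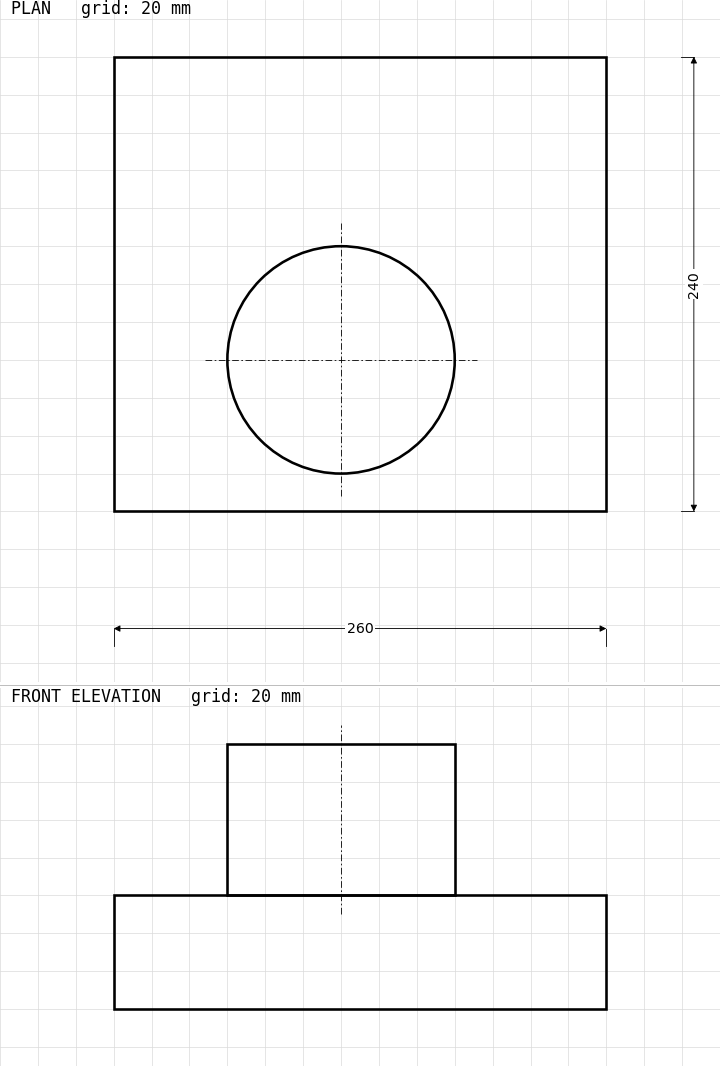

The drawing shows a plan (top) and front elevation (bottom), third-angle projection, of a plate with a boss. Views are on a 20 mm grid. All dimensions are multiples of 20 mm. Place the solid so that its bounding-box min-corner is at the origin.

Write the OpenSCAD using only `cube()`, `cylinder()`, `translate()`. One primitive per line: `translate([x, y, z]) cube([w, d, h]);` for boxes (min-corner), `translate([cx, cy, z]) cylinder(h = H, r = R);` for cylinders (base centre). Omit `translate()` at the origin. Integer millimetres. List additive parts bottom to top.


cube([260, 240, 60]);
translate([120, 80, 60]) cylinder(h = 80, r = 60);


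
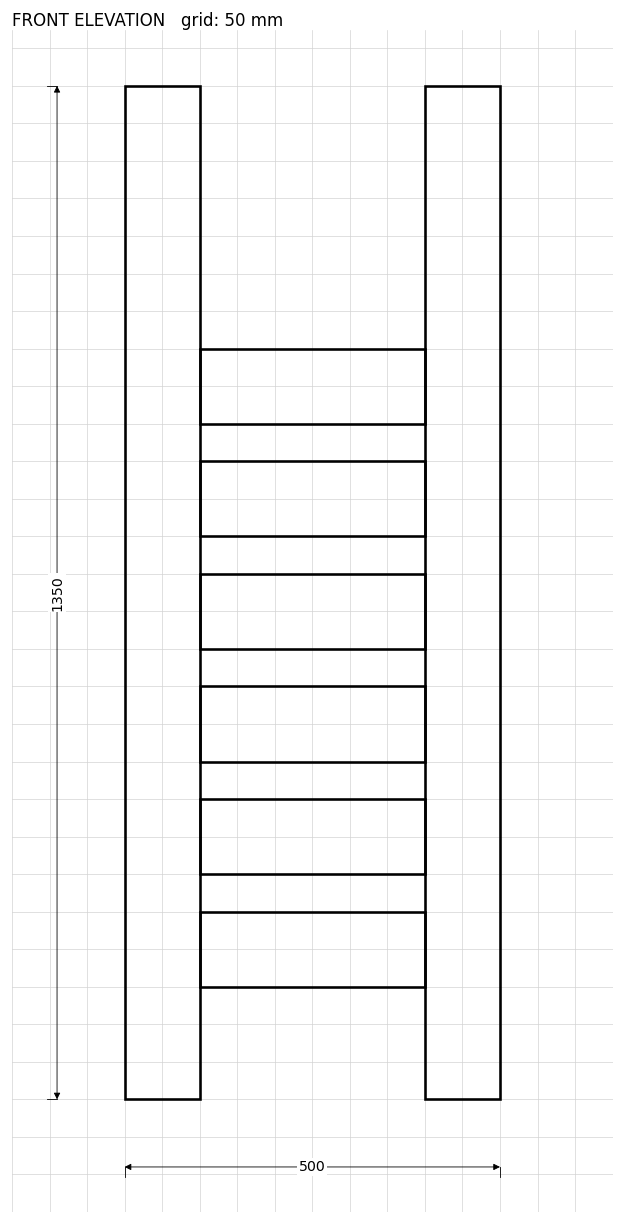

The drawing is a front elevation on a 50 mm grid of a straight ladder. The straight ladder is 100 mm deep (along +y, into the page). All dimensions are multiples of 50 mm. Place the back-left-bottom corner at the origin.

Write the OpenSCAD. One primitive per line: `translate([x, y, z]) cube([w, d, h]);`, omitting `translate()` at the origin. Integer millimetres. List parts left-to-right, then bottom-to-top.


cube([100, 100, 1350]);
translate([100, 0, 150]) cube([300, 100, 100]);
translate([100, 0, 300]) cube([300, 100, 100]);
translate([100, 0, 450]) cube([300, 100, 100]);
translate([100, 0, 600]) cube([300, 100, 100]);
translate([100, 0, 750]) cube([300, 100, 100]);
translate([100, 0, 900]) cube([300, 100, 100]);
translate([400, 0, 0]) cube([100, 100, 1350]);


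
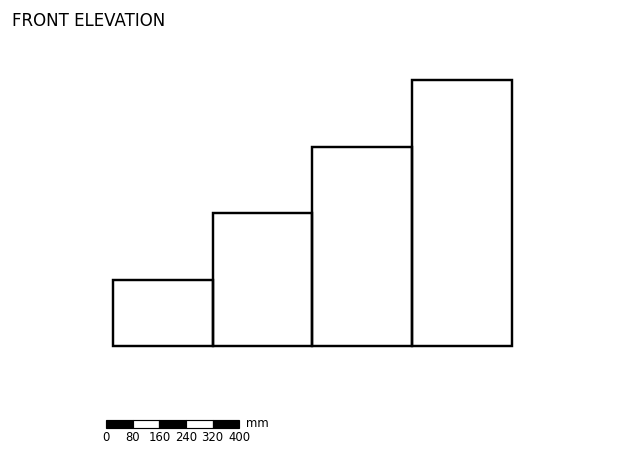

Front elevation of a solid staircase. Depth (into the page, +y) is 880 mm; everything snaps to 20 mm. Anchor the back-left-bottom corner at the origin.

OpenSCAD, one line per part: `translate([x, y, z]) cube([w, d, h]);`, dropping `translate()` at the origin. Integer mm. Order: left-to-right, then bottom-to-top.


cube([300, 880, 200]);
translate([300, 0, 0]) cube([300, 880, 400]);
translate([600, 0, 0]) cube([300, 880, 600]);
translate([900, 0, 0]) cube([300, 880, 800]);


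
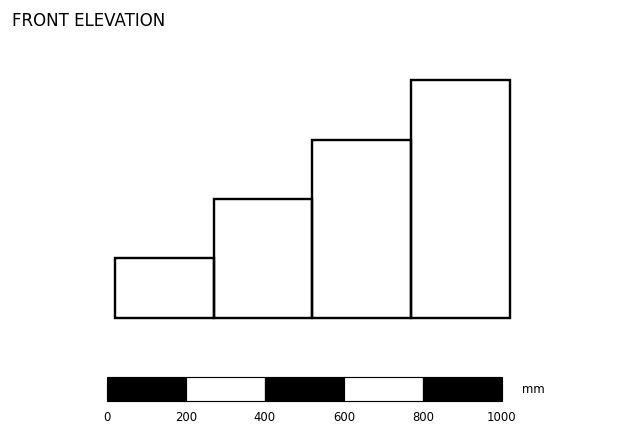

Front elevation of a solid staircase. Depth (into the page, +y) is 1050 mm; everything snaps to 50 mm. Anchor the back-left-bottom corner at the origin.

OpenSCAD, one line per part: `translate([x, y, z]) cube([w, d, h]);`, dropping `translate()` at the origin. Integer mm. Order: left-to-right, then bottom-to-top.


cube([250, 1050, 150]);
translate([250, 0, 0]) cube([250, 1050, 300]);
translate([500, 0, 0]) cube([250, 1050, 450]);
translate([750, 0, 0]) cube([250, 1050, 600]);


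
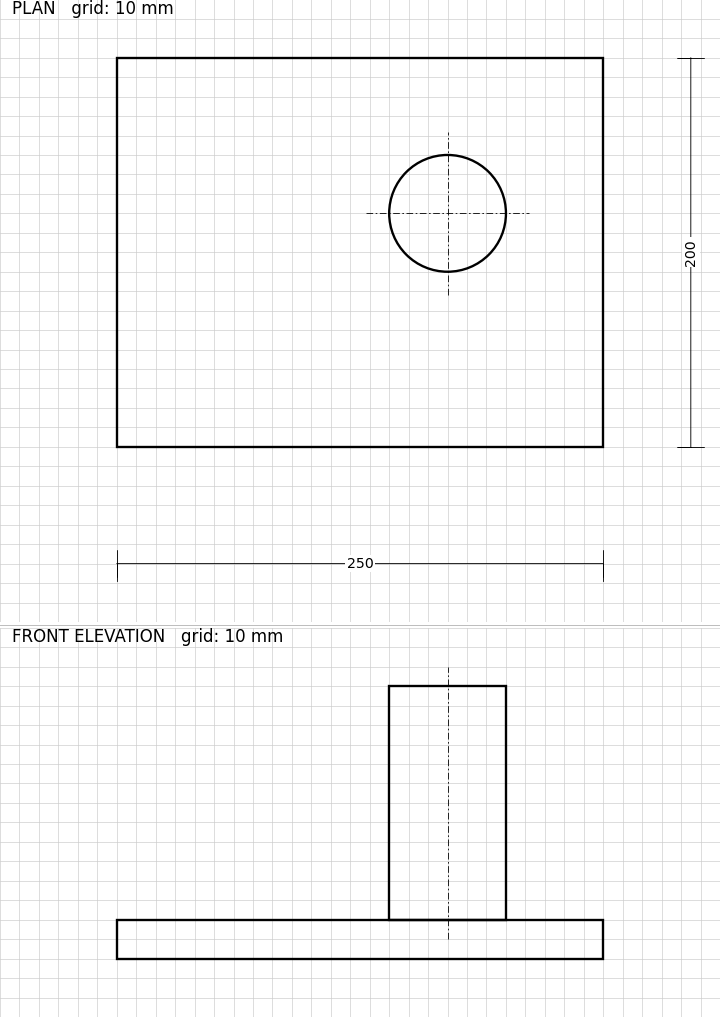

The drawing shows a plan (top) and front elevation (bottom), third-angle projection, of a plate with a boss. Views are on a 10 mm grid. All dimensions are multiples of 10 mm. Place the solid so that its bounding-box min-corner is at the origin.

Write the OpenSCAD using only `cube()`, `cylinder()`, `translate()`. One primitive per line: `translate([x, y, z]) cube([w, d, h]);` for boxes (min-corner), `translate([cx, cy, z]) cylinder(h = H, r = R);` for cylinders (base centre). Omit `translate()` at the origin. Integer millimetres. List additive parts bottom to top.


cube([250, 200, 20]);
translate([170, 120, 20]) cylinder(h = 120, r = 30);


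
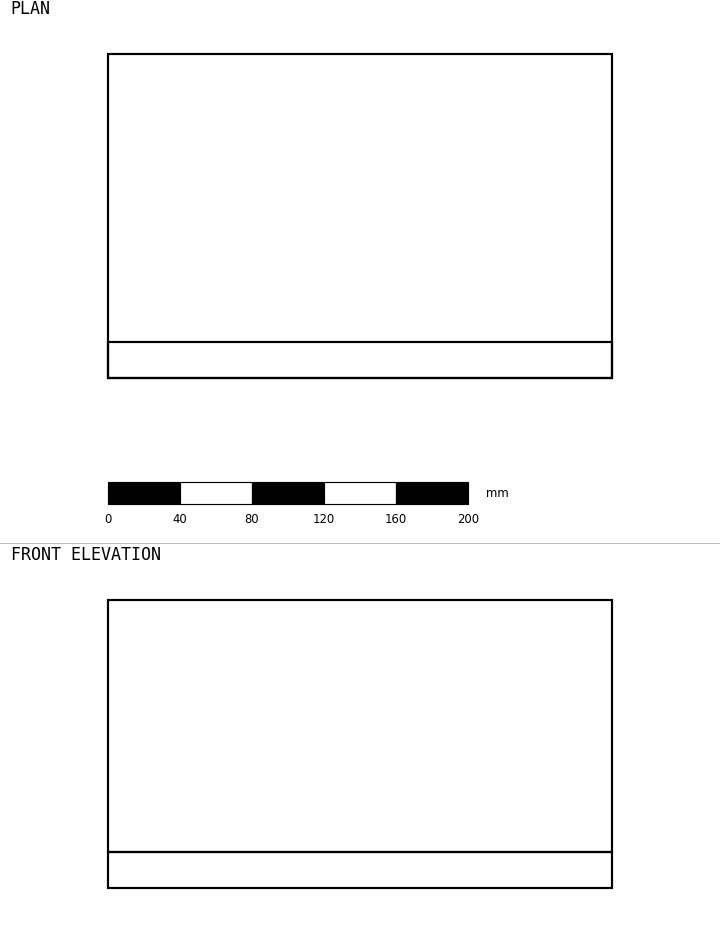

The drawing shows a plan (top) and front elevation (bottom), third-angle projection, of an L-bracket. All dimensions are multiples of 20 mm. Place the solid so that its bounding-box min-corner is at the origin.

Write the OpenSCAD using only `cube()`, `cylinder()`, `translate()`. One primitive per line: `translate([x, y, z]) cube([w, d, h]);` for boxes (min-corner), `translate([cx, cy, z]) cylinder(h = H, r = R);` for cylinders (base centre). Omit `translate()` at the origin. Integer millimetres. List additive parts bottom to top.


cube([280, 180, 20]);
translate([0, 0, 20]) cube([280, 20, 140]);
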